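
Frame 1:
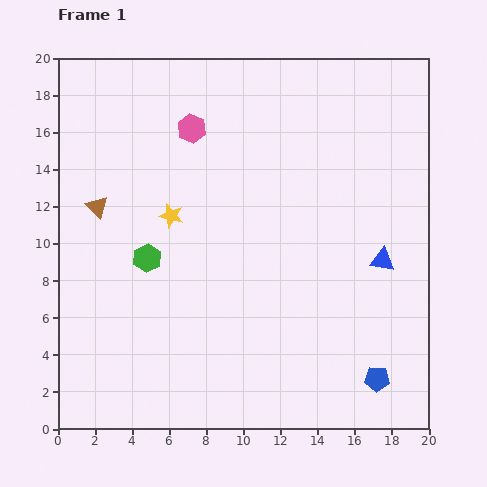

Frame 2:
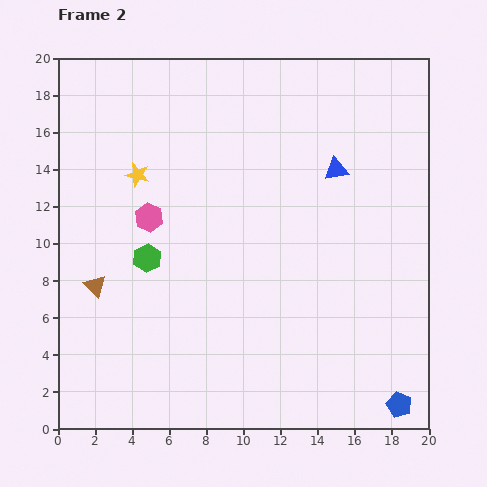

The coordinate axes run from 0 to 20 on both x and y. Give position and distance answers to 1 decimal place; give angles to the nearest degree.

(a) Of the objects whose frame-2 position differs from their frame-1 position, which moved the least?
the blue pentagon

(moved 1.8)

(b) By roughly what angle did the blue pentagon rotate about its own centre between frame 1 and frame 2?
18° clockwise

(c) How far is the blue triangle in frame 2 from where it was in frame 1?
5.5

The blue triangle moved from (17.5, 9.1) to (15.0, 14.0), a distance of √(2.5² + 4.9²) ≈ 5.5.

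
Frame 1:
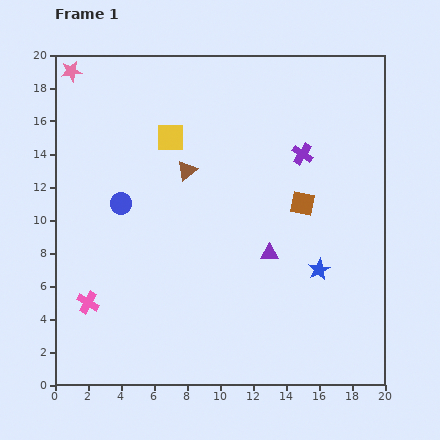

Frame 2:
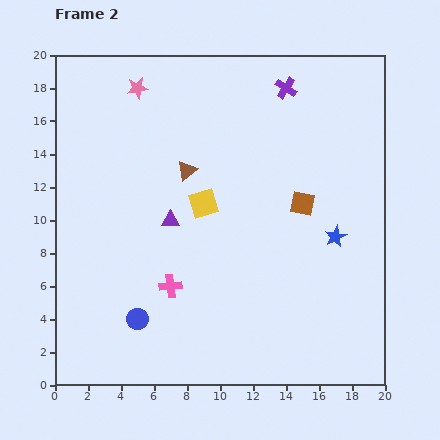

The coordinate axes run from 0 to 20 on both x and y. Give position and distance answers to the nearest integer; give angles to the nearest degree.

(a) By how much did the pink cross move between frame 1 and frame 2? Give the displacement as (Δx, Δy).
(5, 1)

The pink cross was at (2, 5) in frame 1 and (7, 6) in frame 2.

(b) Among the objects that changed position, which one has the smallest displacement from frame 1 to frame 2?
the blue star

(moved 2)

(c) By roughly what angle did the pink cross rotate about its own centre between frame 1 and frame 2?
35° counter-clockwise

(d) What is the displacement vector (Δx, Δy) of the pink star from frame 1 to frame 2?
(4, -1)

The pink star was at (1, 19) in frame 1 and (5, 18) in frame 2.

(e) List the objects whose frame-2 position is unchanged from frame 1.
the brown square, the brown triangle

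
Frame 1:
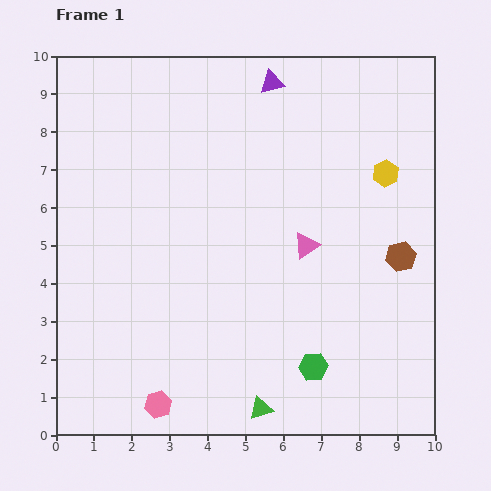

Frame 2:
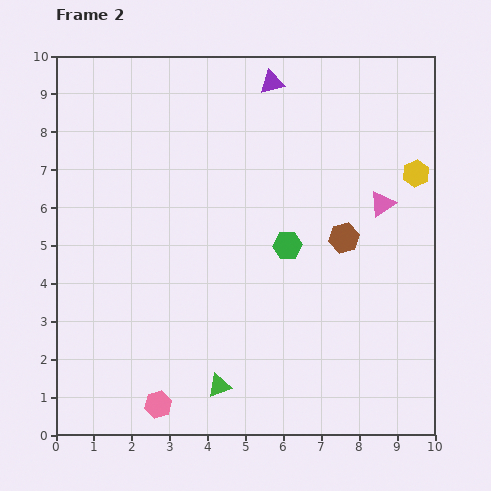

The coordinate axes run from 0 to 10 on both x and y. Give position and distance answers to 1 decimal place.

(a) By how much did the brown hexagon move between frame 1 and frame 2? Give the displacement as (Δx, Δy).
(-1.5, 0.5)

The brown hexagon was at (9.1, 4.7) in frame 1 and (7.6, 5.2) in frame 2.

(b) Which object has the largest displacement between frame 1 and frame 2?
the green hexagon

(moved 3.3; next 2.3)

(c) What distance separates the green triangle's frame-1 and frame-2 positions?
1.3

The green triangle moved from (5.4, 0.7) to (4.3, 1.3), a distance of √(1.1² + 0.6²) ≈ 1.3.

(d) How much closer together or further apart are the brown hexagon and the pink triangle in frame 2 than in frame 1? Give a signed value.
-1.2

Distance in frame 1: 2.5. Distance in frame 2: 1.3.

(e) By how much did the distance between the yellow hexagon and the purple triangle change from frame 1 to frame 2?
+0.7

Distance in frame 1: 3.8. Distance in frame 2: 4.5.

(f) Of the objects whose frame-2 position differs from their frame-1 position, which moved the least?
the yellow hexagon

(moved 0.8)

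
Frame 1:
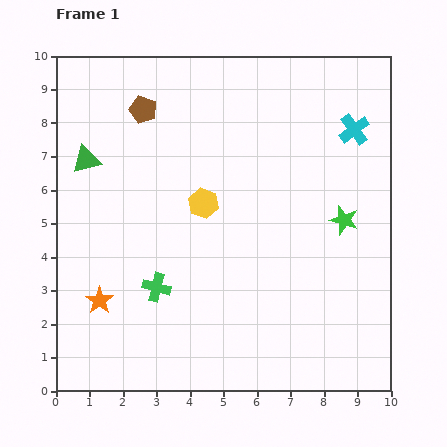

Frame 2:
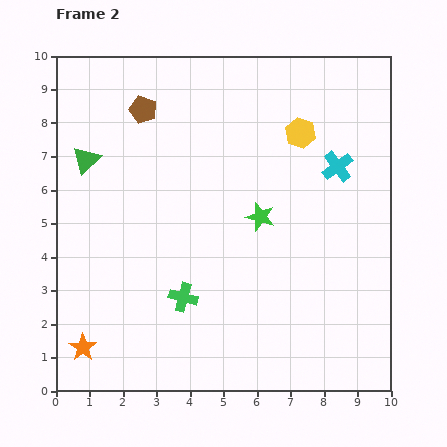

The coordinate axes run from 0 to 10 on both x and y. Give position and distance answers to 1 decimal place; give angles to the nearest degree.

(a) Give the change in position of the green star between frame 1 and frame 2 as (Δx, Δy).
(-2.5, 0.1)

The green star was at (8.6, 5.1) in frame 1 and (6.1, 5.2) in frame 2.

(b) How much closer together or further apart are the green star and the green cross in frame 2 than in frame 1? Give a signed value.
-2.6

Distance in frame 1: 5.9. Distance in frame 2: 3.3.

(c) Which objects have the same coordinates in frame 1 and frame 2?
the green triangle, the brown pentagon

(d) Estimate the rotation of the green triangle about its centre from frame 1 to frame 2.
29° counter-clockwise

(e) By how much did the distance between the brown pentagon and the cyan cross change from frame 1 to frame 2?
-0.3

Distance in frame 1: 6.3. Distance in frame 2: 6.0.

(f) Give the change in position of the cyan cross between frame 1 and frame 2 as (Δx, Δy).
(-0.5, -1.1)

The cyan cross was at (8.9, 7.8) in frame 1 and (8.4, 6.7) in frame 2.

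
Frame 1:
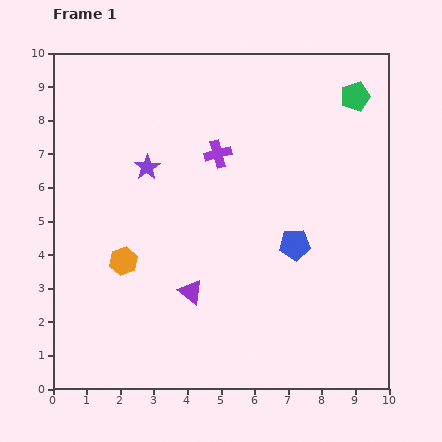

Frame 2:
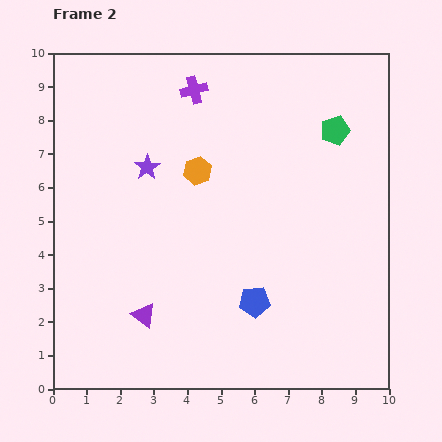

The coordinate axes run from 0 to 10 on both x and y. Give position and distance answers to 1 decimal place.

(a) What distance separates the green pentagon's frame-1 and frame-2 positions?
1.2

The green pentagon moved from (9.0, 8.7) to (8.4, 7.7), a distance of √(0.6² + 1.0²) ≈ 1.2.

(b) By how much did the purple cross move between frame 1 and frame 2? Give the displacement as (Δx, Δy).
(-0.7, 1.9)

The purple cross was at (4.9, 7.0) in frame 1 and (4.2, 8.9) in frame 2.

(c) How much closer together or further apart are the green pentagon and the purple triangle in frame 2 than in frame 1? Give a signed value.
+0.3

Distance in frame 1: 7.6. Distance in frame 2: 7.9.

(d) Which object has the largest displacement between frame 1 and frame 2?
the orange hexagon

(moved 3.5; next 2.1)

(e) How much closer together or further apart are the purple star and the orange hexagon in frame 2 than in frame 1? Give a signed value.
-1.4

Distance in frame 1: 2.9. Distance in frame 2: 1.5.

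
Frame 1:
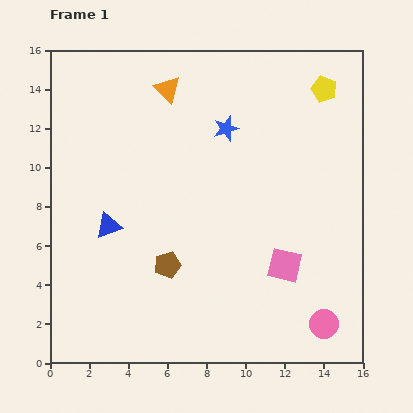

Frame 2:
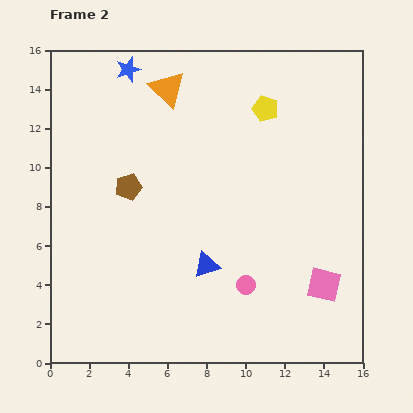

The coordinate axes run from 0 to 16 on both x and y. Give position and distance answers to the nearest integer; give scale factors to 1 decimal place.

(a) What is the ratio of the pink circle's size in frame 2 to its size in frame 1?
0.7×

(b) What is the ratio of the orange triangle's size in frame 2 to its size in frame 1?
1.3×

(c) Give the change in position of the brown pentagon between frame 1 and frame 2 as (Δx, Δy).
(-2, 4)

The brown pentagon was at (6, 5) in frame 1 and (4, 9) in frame 2.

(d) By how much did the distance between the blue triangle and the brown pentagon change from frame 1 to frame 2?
+2

Distance in frame 1: 4. Distance in frame 2: 6.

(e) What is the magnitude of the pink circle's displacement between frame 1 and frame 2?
4

The pink circle moved from (14, 2) to (10, 4), a distance of √(4² + 2²) ≈ 4.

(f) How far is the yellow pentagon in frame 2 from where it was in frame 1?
3

The yellow pentagon moved from (14, 14) to (11, 13), a distance of √(3² + 1²) ≈ 3.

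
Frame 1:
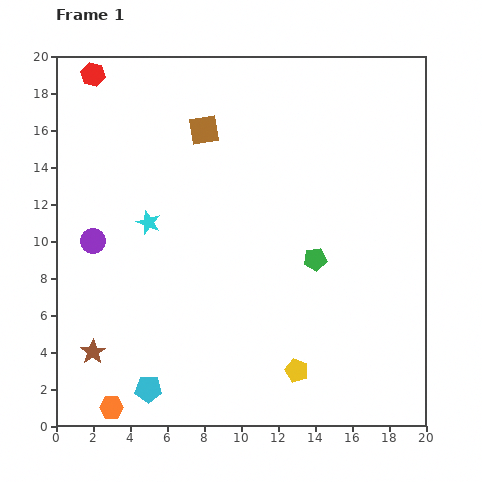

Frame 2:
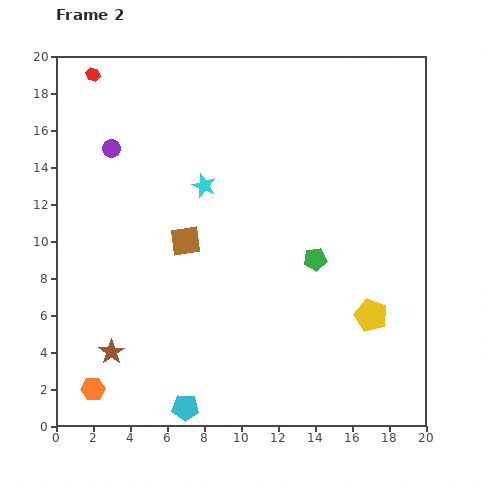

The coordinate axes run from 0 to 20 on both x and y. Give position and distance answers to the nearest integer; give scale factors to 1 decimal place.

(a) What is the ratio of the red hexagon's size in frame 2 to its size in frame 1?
0.6×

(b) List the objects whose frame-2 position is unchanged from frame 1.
the red hexagon, the green pentagon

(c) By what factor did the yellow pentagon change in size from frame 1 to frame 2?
1.4×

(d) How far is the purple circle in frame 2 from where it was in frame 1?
5

The purple circle moved from (2, 10) to (3, 15), a distance of √(1² + 5²) ≈ 5.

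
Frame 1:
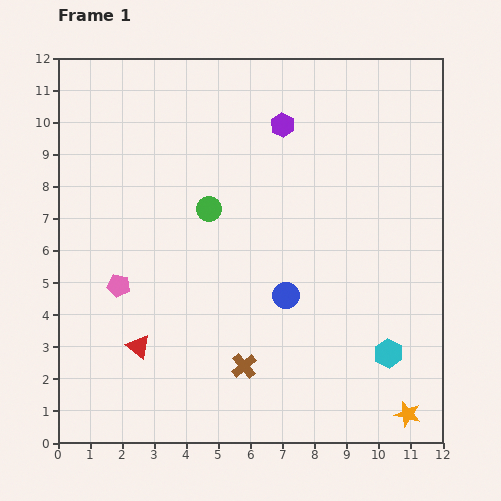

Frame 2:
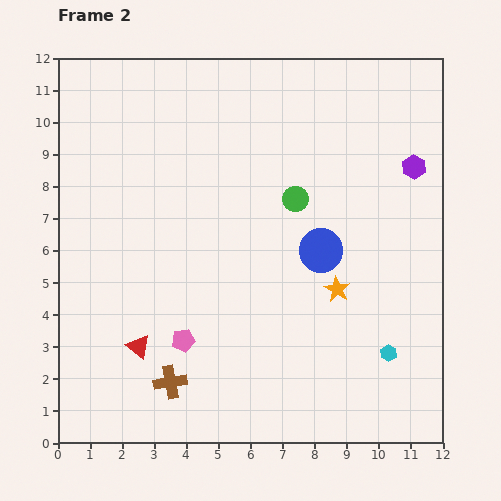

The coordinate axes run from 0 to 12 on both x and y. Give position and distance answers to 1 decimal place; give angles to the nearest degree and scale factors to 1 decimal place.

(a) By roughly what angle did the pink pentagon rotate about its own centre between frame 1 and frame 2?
22° counter-clockwise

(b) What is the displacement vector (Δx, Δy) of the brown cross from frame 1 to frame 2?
(-2.3, -0.5)

The brown cross was at (5.8, 2.4) in frame 1 and (3.5, 1.9) in frame 2.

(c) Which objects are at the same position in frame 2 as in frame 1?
the red triangle, the cyan hexagon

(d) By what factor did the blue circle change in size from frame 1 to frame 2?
1.7×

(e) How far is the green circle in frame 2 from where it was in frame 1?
2.7

The green circle moved from (4.7, 7.3) to (7.4, 7.6), a distance of √(2.7² + 0.3²) ≈ 2.7.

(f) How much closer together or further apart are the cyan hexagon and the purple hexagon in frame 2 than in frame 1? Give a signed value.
-1.9

Distance in frame 1: 7.8. Distance in frame 2: 5.9.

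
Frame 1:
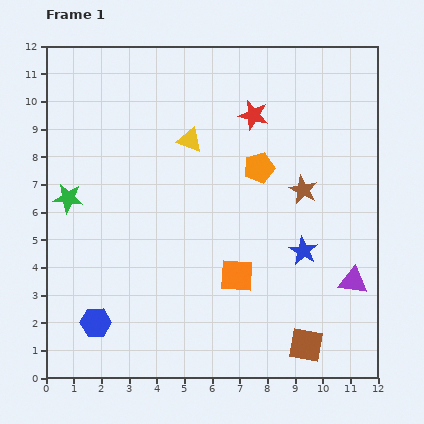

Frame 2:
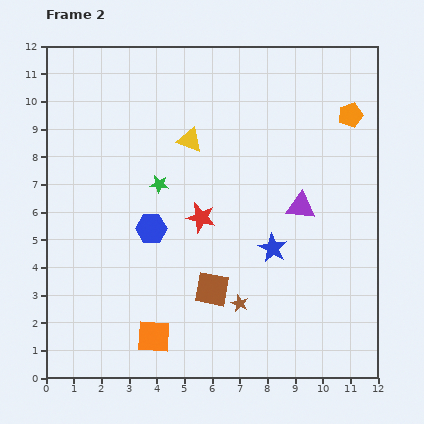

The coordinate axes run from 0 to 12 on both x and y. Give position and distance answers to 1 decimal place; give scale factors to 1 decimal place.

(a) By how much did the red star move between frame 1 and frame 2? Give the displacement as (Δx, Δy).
(-1.9, -3.7)

The red star was at (7.5, 9.5) in frame 1 and (5.6, 5.8) in frame 2.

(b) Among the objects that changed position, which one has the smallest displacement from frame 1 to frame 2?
the blue star

(moved 1.1)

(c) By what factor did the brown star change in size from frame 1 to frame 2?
0.6×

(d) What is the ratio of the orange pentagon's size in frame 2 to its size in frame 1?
0.8×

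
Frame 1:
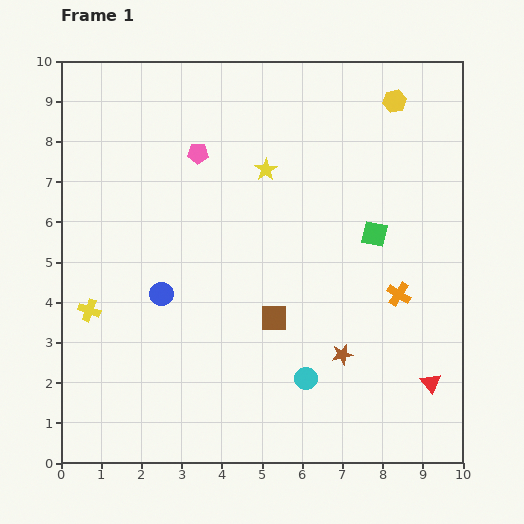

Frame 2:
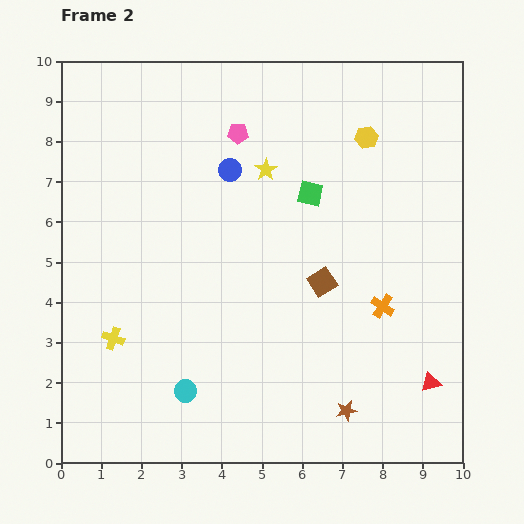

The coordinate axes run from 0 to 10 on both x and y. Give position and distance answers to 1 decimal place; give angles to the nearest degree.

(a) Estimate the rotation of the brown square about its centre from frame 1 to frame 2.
33° counter-clockwise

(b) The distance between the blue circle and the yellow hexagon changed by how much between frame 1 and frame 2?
-4.0

Distance in frame 1: 7.5. Distance in frame 2: 3.5.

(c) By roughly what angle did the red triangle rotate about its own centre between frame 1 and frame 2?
54° clockwise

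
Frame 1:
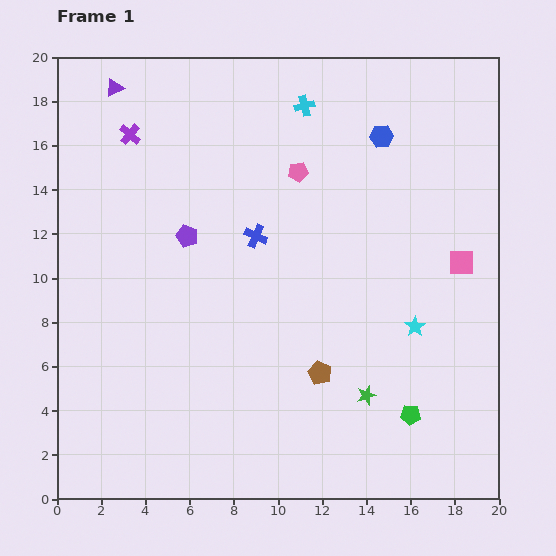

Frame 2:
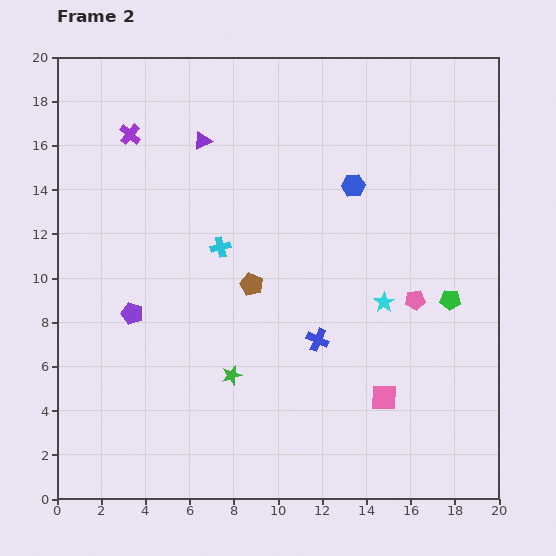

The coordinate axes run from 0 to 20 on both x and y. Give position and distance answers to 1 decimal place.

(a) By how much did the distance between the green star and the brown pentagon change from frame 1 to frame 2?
+1.9

Distance in frame 1: 2.3. Distance in frame 2: 4.2.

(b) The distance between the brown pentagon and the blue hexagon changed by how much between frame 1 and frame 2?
-4.7

Distance in frame 1: 11.1. Distance in frame 2: 6.4.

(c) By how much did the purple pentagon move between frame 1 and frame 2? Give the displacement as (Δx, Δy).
(-2.5, -3.5)

The purple pentagon was at (5.9, 11.9) in frame 1 and (3.4, 8.4) in frame 2.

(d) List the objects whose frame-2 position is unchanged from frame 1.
the purple cross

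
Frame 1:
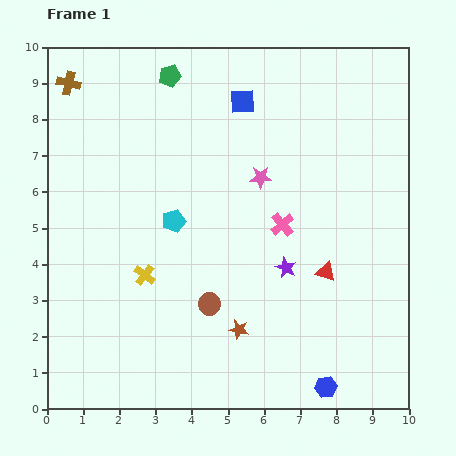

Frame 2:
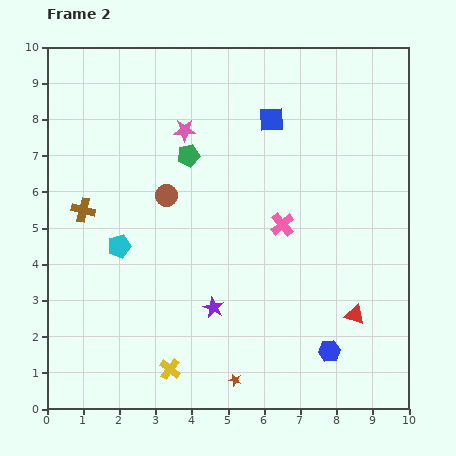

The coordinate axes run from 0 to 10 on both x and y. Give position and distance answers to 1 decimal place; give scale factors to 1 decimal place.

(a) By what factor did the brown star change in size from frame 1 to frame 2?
0.6×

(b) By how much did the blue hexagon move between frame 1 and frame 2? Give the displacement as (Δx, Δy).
(0.1, 1.0)

The blue hexagon was at (7.7, 0.6) in frame 1 and (7.8, 1.6) in frame 2.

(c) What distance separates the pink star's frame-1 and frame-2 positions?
2.5

The pink star moved from (5.9, 6.4) to (3.8, 7.7), a distance of √(2.1² + 1.3²) ≈ 2.5.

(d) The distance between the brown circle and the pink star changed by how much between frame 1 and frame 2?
-1.9

Distance in frame 1: 3.8. Distance in frame 2: 1.9.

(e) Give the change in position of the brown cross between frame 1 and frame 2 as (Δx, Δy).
(0.4, -3.5)

The brown cross was at (0.6, 9.0) in frame 1 and (1.0, 5.5) in frame 2.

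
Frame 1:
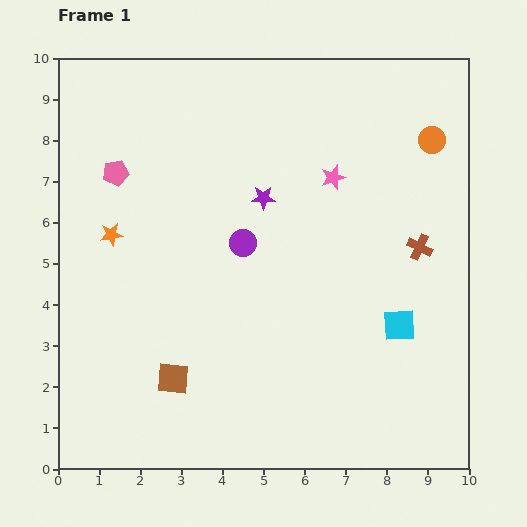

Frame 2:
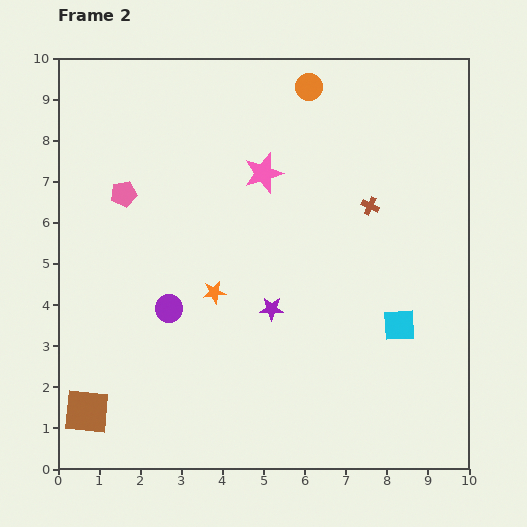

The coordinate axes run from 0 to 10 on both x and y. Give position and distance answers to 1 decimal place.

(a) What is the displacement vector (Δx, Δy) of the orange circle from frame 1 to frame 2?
(-3.0, 1.3)

The orange circle was at (9.1, 8.0) in frame 1 and (6.1, 9.3) in frame 2.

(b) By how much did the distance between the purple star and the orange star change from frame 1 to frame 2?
-2.3

Distance in frame 1: 3.8. Distance in frame 2: 1.5.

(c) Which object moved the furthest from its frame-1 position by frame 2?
the orange circle

(moved 3.3; next 2.9)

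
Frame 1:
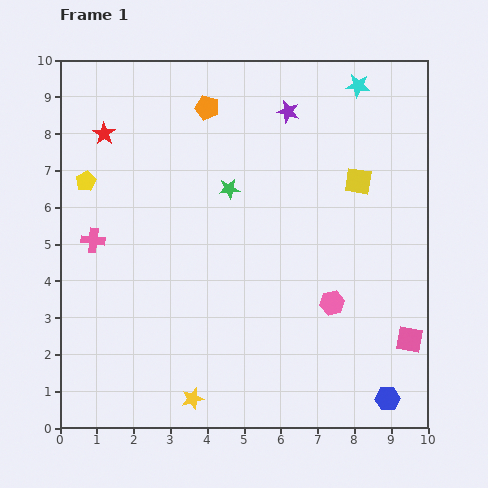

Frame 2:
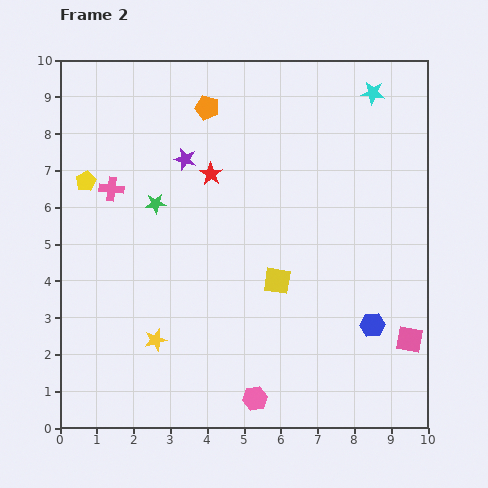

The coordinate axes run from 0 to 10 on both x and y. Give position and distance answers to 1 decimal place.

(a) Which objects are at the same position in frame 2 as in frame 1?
the pink square, the yellow pentagon, the orange pentagon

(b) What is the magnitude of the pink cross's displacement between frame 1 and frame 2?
1.5

The pink cross moved from (0.9, 5.1) to (1.4, 6.5), a distance of √(0.5² + 1.4²) ≈ 1.5.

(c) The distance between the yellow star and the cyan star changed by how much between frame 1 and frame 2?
-0.7

Distance in frame 1: 9.6. Distance in frame 2: 8.9.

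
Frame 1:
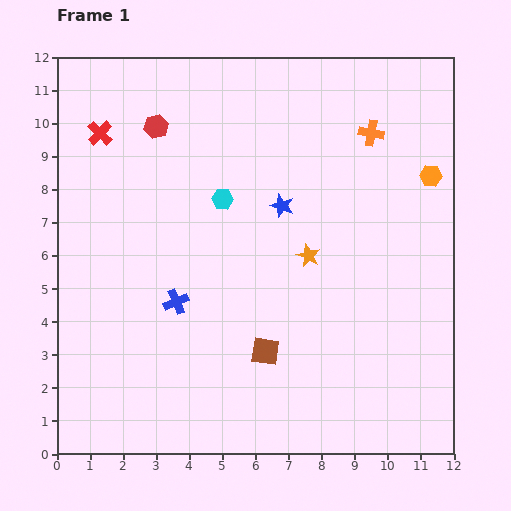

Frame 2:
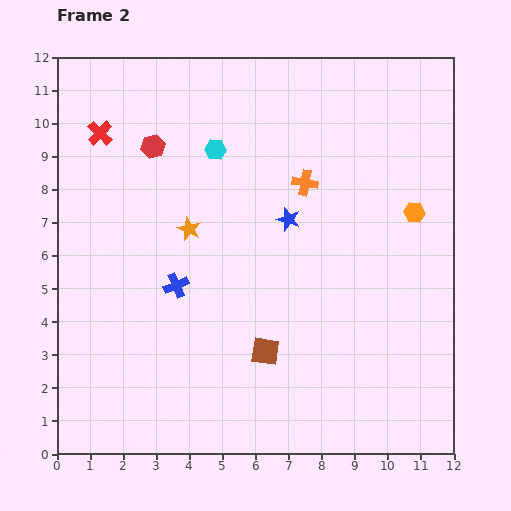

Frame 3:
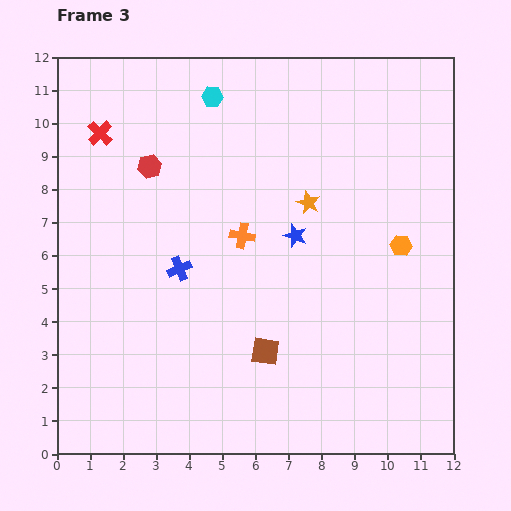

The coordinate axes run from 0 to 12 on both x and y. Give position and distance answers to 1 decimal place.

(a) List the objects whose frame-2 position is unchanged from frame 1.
the brown square, the red cross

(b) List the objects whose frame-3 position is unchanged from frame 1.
the brown square, the red cross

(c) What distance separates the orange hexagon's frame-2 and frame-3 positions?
1.1

The orange hexagon moved from (10.8, 7.3) to (10.4, 6.3), a distance of √(0.4² + 1.0²) ≈ 1.1.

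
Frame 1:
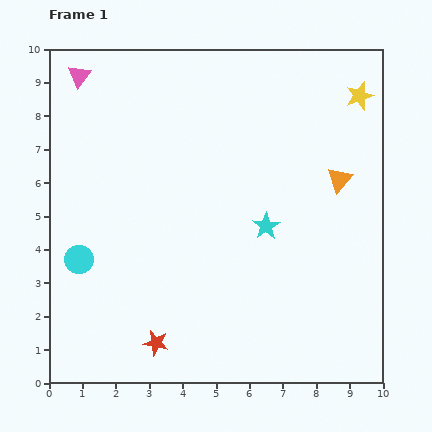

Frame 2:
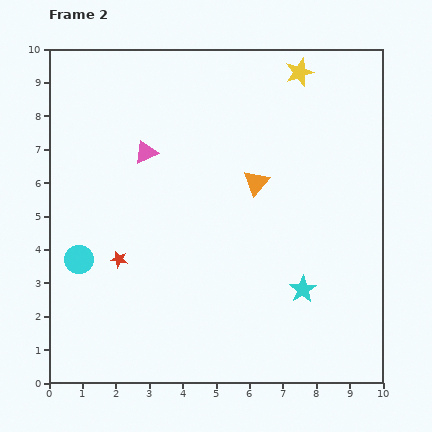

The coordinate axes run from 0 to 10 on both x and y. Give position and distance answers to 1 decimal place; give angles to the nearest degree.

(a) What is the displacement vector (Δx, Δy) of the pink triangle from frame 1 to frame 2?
(2.0, -2.3)

The pink triangle was at (0.9, 9.2) in frame 1 and (2.9, 6.9) in frame 2.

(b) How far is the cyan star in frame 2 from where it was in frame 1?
2.2

The cyan star moved from (6.5, 4.7) to (7.6, 2.8), a distance of √(1.1² + 1.9²) ≈ 2.2.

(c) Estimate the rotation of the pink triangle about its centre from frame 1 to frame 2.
29° clockwise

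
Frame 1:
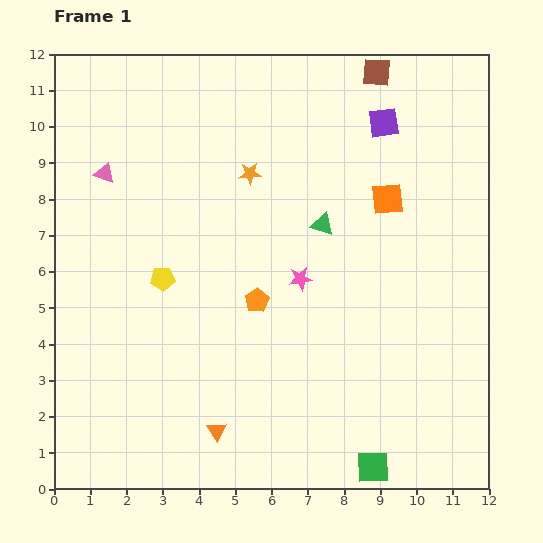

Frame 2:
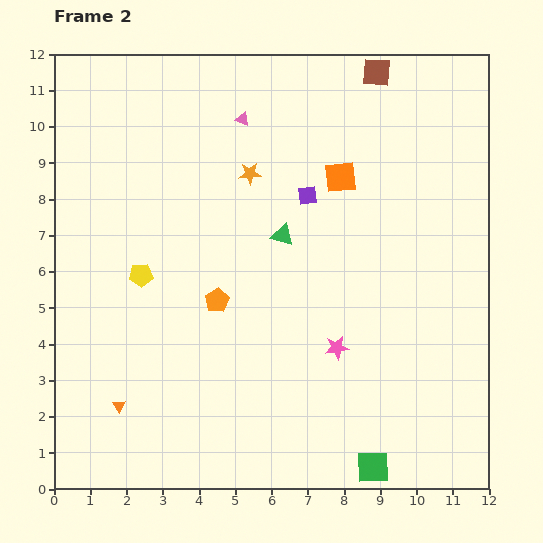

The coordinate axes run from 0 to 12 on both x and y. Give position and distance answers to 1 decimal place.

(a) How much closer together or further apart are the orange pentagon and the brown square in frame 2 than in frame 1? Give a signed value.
+0.6

Distance in frame 1: 7.1. Distance in frame 2: 7.7.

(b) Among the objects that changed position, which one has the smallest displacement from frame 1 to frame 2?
the yellow pentagon

(moved 0.6)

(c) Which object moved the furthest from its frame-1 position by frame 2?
the pink triangle

(moved 4.1; next 2.9)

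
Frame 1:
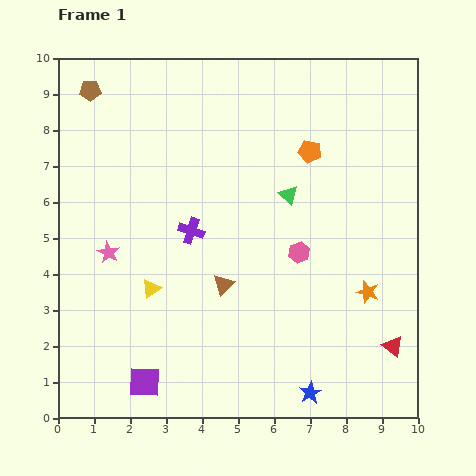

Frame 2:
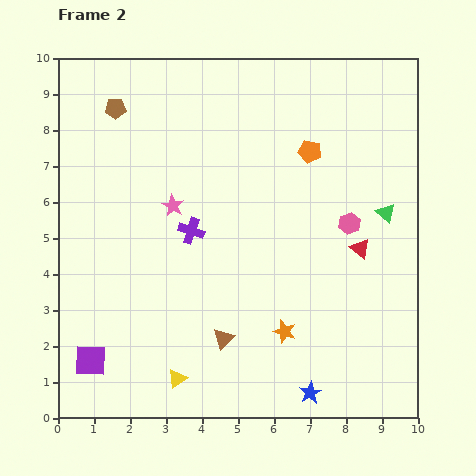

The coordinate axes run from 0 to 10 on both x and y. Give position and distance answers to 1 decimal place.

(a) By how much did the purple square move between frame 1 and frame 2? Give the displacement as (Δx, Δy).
(-1.5, 0.6)

The purple square was at (2.4, 1.0) in frame 1 and (0.9, 1.6) in frame 2.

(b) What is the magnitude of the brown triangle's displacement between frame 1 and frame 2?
1.5

The brown triangle moved from (4.6, 3.7) to (4.6, 2.2), a distance of √(0.0² + 1.5²) ≈ 1.5.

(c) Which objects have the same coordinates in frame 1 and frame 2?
the blue star, the purple cross, the orange pentagon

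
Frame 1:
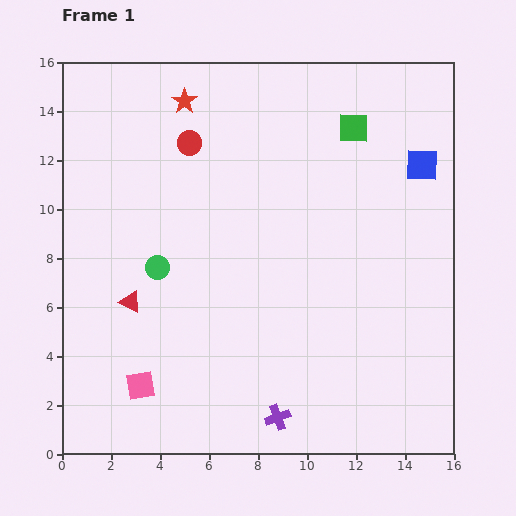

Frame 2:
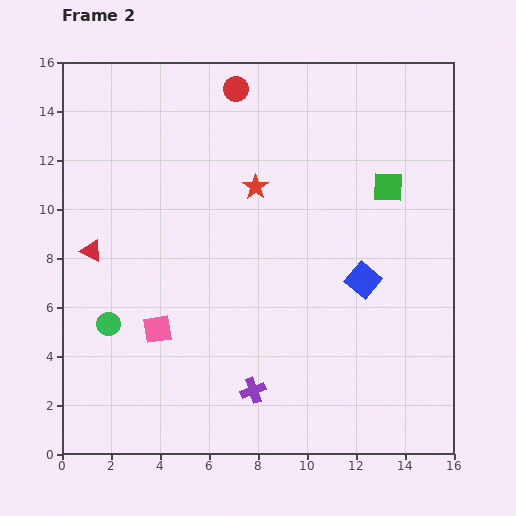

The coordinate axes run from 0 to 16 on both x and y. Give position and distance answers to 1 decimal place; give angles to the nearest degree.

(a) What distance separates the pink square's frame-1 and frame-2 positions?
2.4

The pink square moved from (3.2, 2.8) to (3.9, 5.1), a distance of √(0.7² + 2.3²) ≈ 2.4.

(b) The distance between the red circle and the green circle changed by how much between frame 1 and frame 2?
+5.6

Distance in frame 1: 5.3. Distance in frame 2: 10.9.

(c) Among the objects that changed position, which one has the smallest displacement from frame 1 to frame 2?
the purple cross

(moved 1.5)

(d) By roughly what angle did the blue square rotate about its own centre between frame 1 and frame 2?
38° clockwise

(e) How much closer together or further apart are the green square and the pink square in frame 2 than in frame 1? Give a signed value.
-2.6

Distance in frame 1: 13.6. Distance in frame 2: 11.0.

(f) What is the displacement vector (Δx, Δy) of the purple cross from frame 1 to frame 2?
(-1.0, 1.1)

The purple cross was at (8.8, 1.5) in frame 1 and (7.8, 2.6) in frame 2.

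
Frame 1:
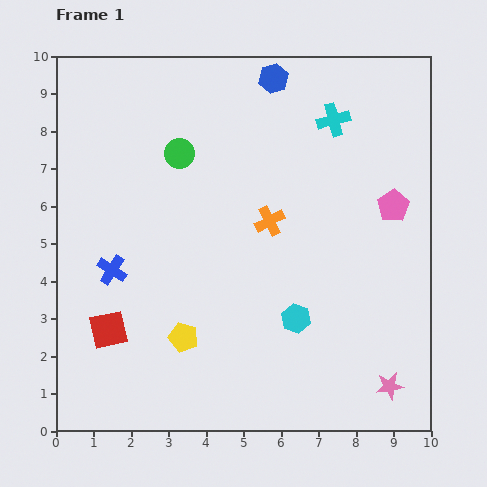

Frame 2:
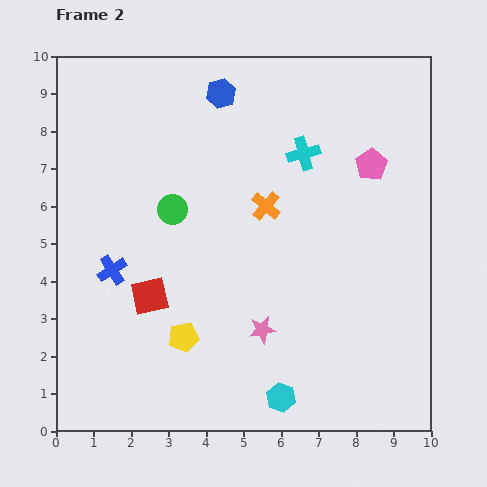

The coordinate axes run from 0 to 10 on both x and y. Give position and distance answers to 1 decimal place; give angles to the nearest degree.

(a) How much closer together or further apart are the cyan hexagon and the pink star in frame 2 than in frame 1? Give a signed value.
-1.2

Distance in frame 1: 3.1. Distance in frame 2: 1.9.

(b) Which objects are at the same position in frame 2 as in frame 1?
the yellow pentagon, the blue cross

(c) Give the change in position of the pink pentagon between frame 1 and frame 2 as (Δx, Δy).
(-0.6, 1.1)

The pink pentagon was at (9.0, 6.0) in frame 1 and (8.4, 7.1) in frame 2.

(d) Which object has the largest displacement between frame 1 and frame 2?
the pink star

(moved 3.7; next 2.1)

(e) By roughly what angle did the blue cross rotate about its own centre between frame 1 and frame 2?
25° clockwise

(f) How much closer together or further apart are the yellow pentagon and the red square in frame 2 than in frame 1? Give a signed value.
-0.6

Distance in frame 1: 2.0. Distance in frame 2: 1.4.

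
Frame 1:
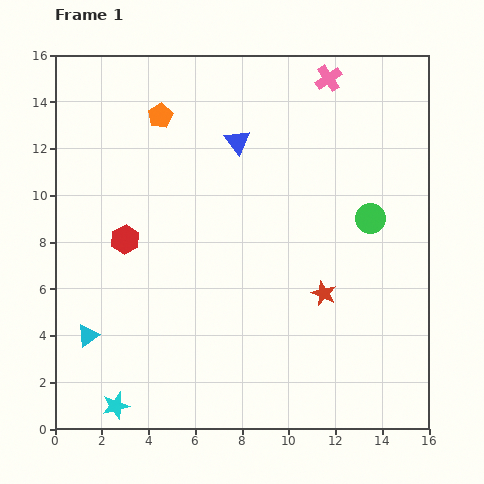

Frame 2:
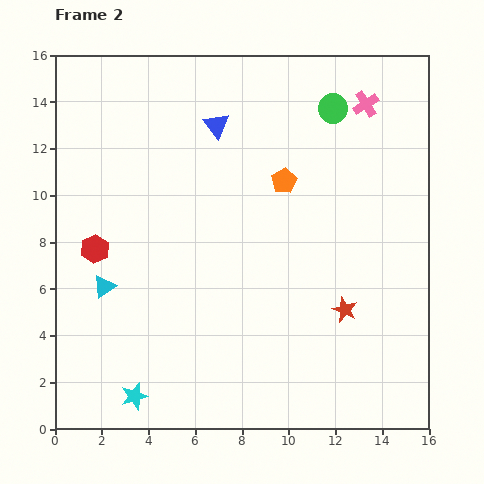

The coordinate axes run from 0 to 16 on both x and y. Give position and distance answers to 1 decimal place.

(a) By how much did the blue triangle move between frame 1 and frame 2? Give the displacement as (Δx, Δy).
(-0.9, 0.7)

The blue triangle was at (7.8, 12.3) in frame 1 and (6.9, 13.0) in frame 2.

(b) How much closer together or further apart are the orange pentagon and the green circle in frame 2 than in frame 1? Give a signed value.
-6.3

Distance in frame 1: 10.0. Distance in frame 2: 3.7.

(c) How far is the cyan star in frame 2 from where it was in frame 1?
0.9

The cyan star moved from (2.6, 1.0) to (3.4, 1.4), a distance of √(0.8² + 0.4²) ≈ 0.9.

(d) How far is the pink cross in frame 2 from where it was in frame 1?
1.9

The pink cross moved from (11.7, 15.0) to (13.3, 13.9), a distance of √(1.6² + 1.1²) ≈ 1.9.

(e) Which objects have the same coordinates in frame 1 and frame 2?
none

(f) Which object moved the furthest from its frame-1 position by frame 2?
the orange pentagon

(moved 6.0; next 5.0)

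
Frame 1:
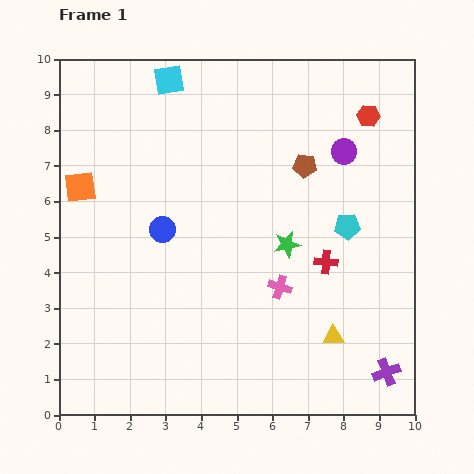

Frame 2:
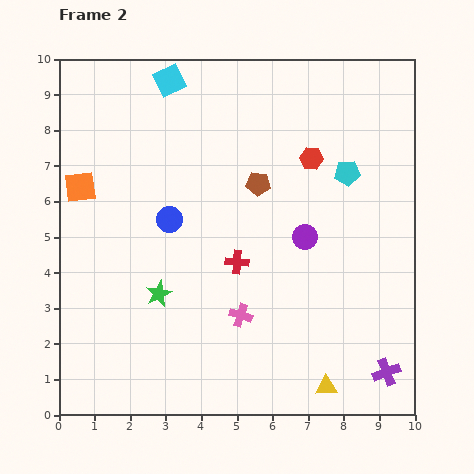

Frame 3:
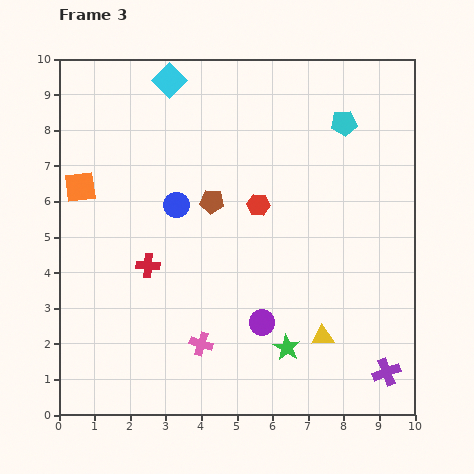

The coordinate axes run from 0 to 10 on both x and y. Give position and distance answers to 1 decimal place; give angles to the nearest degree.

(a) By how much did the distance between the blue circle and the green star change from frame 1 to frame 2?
-1.4

Distance in frame 1: 3.5. Distance in frame 2: 2.1.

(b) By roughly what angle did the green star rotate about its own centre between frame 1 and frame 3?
30° counter-clockwise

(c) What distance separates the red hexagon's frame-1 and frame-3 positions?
4.0

The red hexagon moved from (8.7, 8.4) to (5.6, 5.9), a distance of √(3.1² + 2.5²) ≈ 4.0.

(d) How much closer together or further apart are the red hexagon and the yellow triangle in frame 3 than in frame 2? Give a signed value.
-2.3

Distance in frame 2: 6.4. Distance in frame 3: 4.1.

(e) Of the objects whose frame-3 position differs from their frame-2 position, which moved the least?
the blue circle

(moved 0.4)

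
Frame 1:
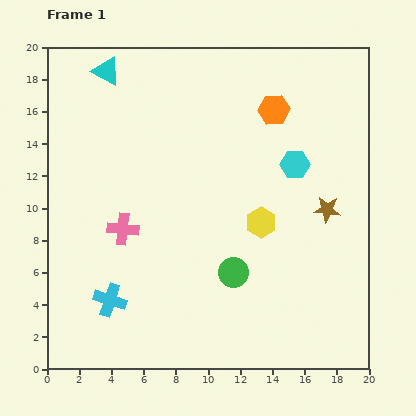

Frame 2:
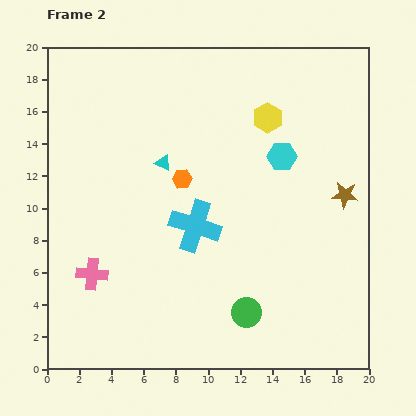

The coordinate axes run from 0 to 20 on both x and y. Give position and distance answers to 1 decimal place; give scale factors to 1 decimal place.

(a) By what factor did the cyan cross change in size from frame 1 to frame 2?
1.5×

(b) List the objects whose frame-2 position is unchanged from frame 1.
none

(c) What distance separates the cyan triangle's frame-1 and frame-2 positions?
6.7

The cyan triangle moved from (3.7, 18.5) to (7.2, 12.8), a distance of √(3.5² + 5.7²) ≈ 6.7.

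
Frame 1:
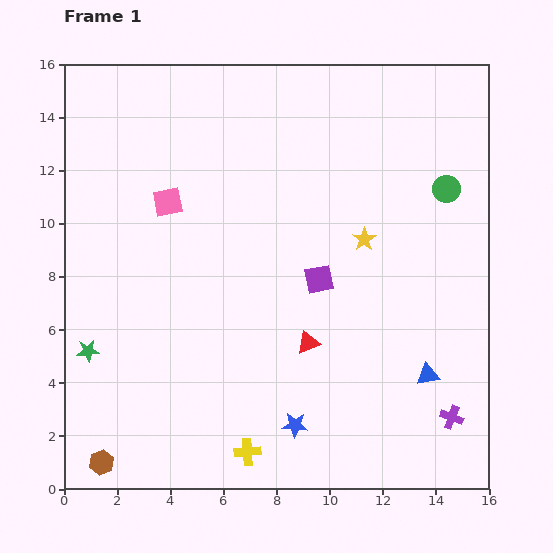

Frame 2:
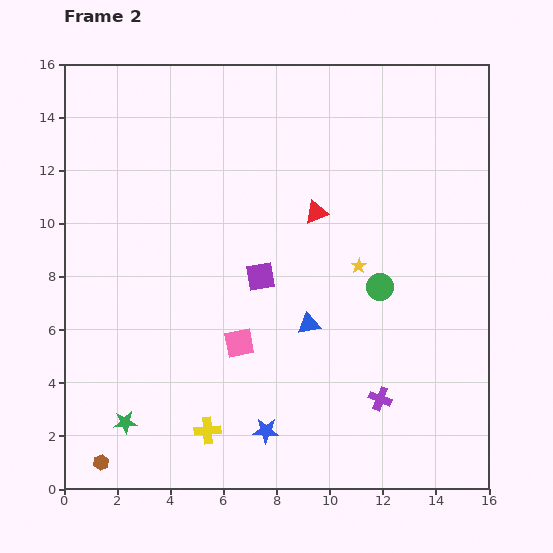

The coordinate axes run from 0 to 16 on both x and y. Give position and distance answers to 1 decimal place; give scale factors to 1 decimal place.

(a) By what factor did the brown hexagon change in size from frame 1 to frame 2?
0.6×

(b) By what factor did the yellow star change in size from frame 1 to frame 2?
0.6×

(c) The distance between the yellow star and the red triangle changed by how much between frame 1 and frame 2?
-1.8

Distance in frame 1: 4.4. Distance in frame 2: 2.6.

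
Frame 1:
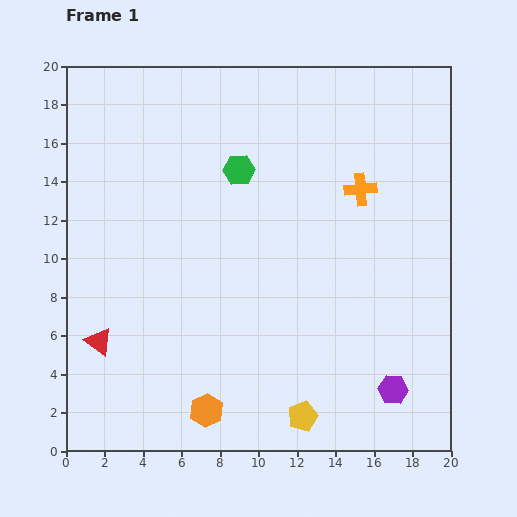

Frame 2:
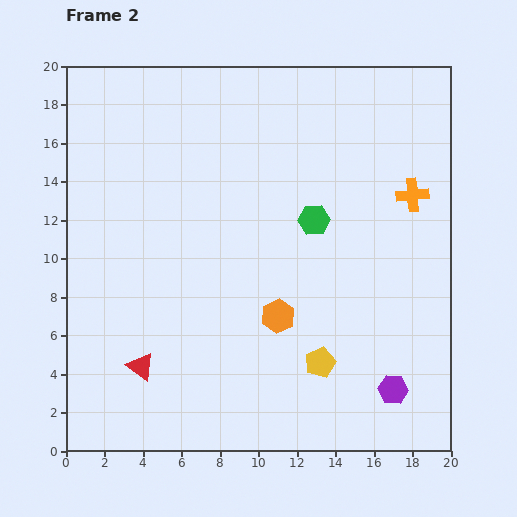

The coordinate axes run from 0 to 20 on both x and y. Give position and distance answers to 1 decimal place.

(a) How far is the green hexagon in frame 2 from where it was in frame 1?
4.7

The green hexagon moved from (9.0, 14.6) to (12.9, 12.0), a distance of √(3.9² + 2.6²) ≈ 4.7.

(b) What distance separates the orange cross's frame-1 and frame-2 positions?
2.7

The orange cross moved from (15.3, 13.6) to (18.0, 13.3), a distance of √(2.7² + 0.3²) ≈ 2.7.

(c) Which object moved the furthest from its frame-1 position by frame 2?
the orange hexagon

(moved 6.1; next 4.7)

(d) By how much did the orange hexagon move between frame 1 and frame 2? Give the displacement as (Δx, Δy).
(3.7, 4.9)

The orange hexagon was at (7.3, 2.1) in frame 1 and (11.0, 7.0) in frame 2.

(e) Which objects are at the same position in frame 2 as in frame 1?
the purple hexagon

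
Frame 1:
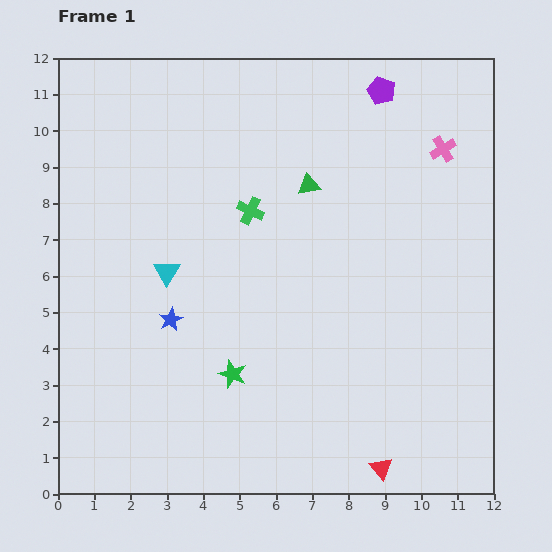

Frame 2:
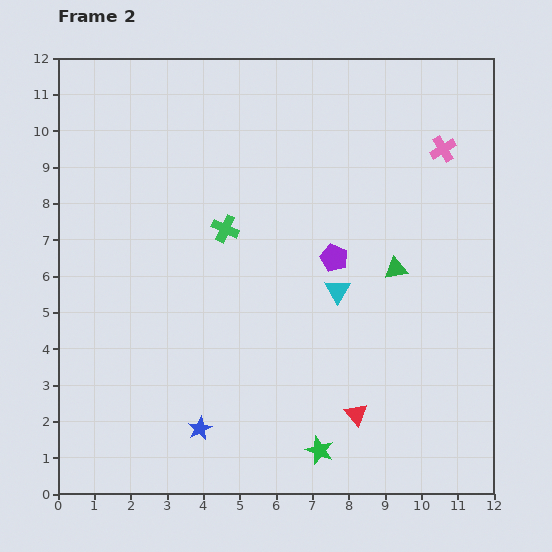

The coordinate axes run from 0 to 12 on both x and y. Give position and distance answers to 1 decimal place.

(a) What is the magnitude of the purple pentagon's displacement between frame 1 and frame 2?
4.8

The purple pentagon moved from (8.9, 11.1) to (7.6, 6.5), a distance of √(1.3² + 4.6²) ≈ 4.8.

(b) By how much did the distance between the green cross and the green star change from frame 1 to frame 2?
+2.1

Distance in frame 1: 4.5. Distance in frame 2: 6.6.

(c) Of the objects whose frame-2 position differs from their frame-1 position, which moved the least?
the green cross

(moved 0.9)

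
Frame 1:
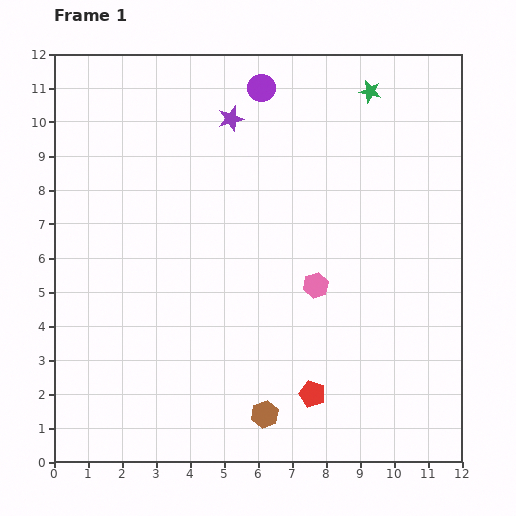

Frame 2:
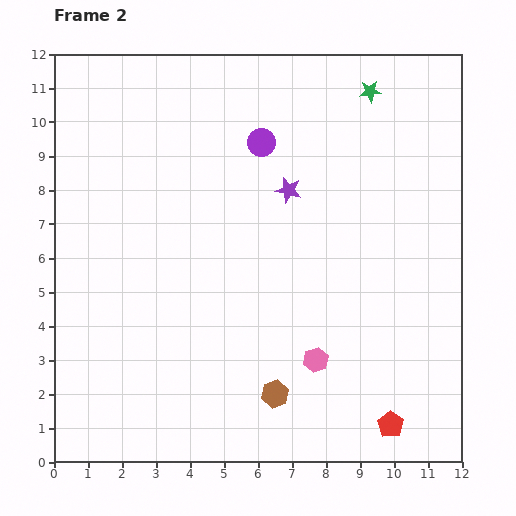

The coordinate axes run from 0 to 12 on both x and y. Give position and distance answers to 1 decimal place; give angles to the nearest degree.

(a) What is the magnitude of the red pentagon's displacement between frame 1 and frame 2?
2.5

The red pentagon moved from (7.6, 2.0) to (9.9, 1.1), a distance of √(2.3² + 0.9²) ≈ 2.5.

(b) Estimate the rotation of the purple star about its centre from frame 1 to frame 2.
28° clockwise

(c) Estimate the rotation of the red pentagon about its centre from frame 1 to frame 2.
16° clockwise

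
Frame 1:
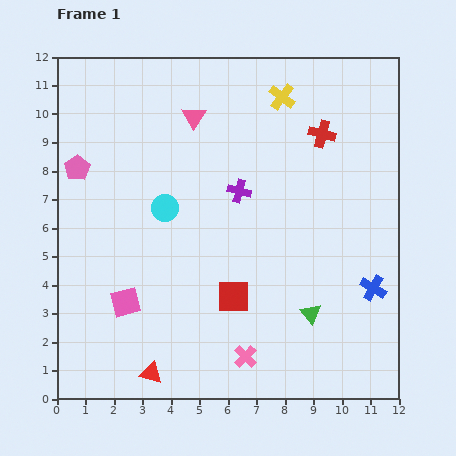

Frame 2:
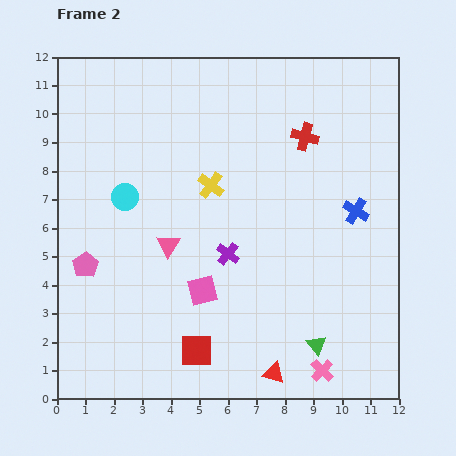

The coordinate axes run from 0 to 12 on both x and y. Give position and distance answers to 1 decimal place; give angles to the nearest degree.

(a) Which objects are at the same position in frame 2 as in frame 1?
none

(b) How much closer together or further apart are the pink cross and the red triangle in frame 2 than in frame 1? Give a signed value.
-1.7

Distance in frame 1: 3.4. Distance in frame 2: 1.7.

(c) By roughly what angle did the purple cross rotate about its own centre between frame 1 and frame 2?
24° clockwise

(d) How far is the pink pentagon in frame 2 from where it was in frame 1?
3.4

The pink pentagon moved from (0.7, 8.1) to (1.0, 4.7), a distance of √(0.3² + 3.4²) ≈ 3.4.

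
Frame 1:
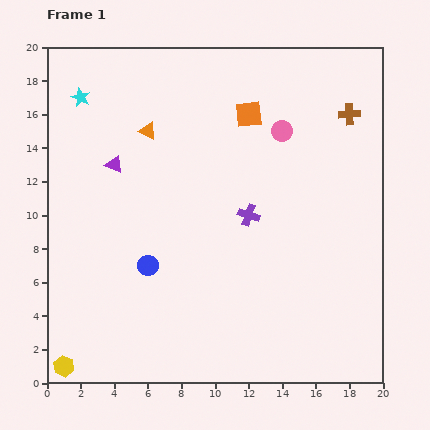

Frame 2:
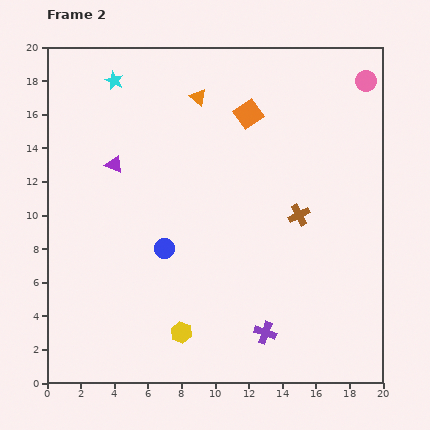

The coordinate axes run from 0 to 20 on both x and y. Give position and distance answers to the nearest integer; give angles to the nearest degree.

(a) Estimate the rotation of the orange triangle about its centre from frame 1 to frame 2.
17° clockwise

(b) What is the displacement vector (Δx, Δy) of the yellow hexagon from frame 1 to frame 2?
(7, 2)

The yellow hexagon was at (1, 1) in frame 1 and (8, 3) in frame 2.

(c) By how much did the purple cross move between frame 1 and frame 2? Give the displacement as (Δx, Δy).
(1, -7)

The purple cross was at (12, 10) in frame 1 and (13, 3) in frame 2.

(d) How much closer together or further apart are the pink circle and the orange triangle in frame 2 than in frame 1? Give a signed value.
+2

Distance in frame 1: 8. Distance in frame 2: 10.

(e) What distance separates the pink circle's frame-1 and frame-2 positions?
6

The pink circle moved from (14, 15) to (19, 18), a distance of √(5² + 3²) ≈ 6.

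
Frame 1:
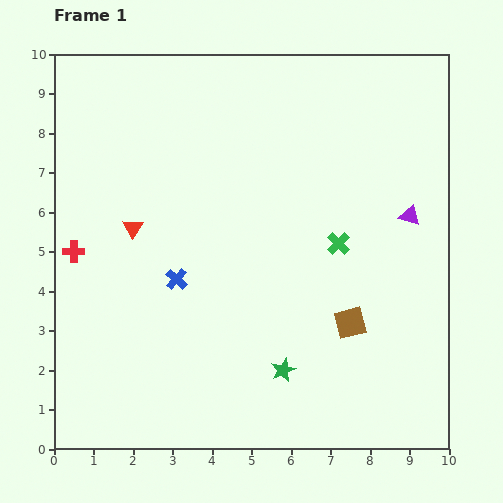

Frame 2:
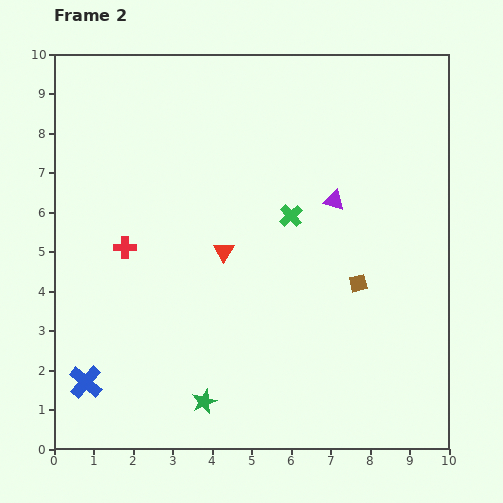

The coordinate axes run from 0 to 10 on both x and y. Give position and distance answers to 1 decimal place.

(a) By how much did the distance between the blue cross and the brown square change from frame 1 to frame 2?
+2.8

Distance in frame 1: 4.5. Distance in frame 2: 7.3.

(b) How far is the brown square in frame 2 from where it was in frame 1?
1.0

The brown square moved from (7.5, 3.2) to (7.7, 4.2), a distance of √(0.2² + 1.0²) ≈ 1.0.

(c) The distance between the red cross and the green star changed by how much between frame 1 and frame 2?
-1.7

Distance in frame 1: 6.1. Distance in frame 2: 4.4.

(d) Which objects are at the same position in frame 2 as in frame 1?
none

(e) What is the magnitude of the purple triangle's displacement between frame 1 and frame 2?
1.9

The purple triangle moved from (9.0, 5.9) to (7.1, 6.3), a distance of √(1.9² + 0.4²) ≈ 1.9.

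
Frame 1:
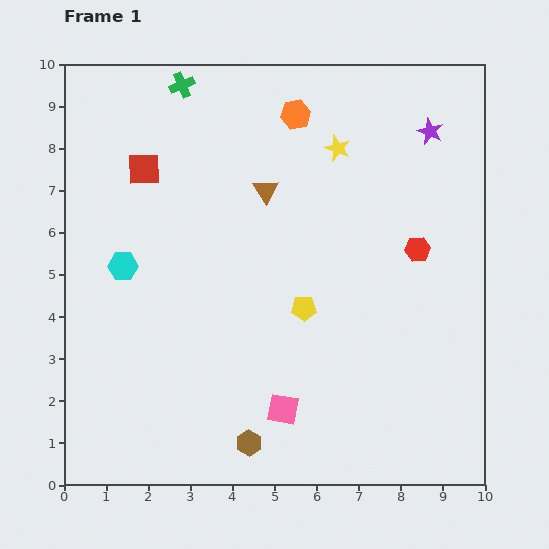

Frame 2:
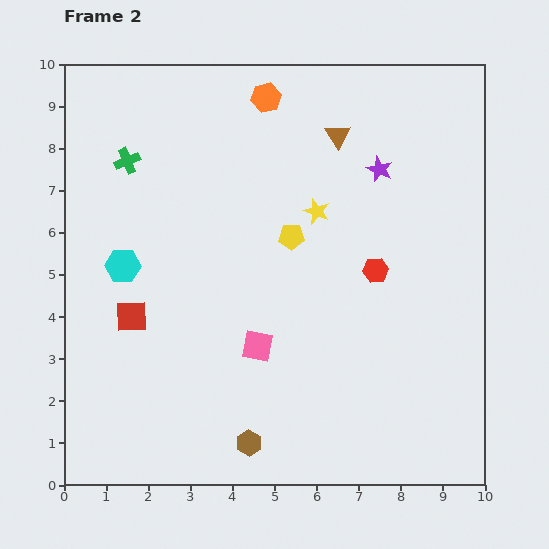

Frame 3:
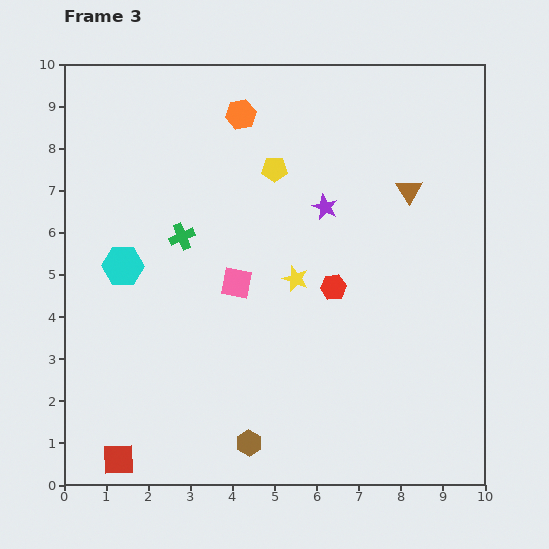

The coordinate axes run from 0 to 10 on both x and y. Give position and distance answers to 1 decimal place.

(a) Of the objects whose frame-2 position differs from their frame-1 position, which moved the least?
the orange hexagon

(moved 0.8)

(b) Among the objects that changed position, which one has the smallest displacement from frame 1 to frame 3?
the orange hexagon

(moved 1.3)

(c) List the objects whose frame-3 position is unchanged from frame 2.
the cyan hexagon, the brown hexagon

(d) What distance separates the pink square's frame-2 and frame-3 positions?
1.6

The pink square moved from (4.6, 3.3) to (4.1, 4.8), a distance of √(0.5² + 1.5²) ≈ 1.6.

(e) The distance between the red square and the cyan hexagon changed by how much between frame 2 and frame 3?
+3.4

Distance in frame 2: 1.2. Distance in frame 3: 4.6.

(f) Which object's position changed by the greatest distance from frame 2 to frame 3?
the red square

(moved 3.4; next 2.2)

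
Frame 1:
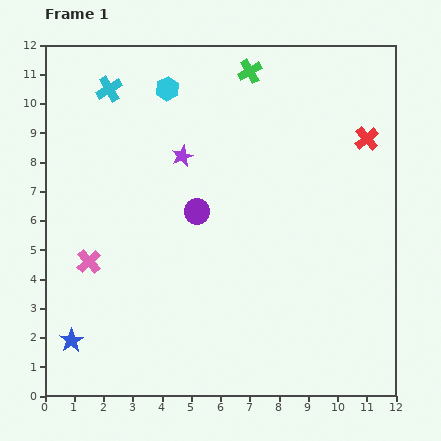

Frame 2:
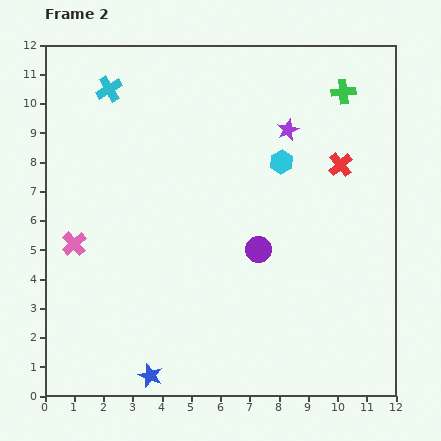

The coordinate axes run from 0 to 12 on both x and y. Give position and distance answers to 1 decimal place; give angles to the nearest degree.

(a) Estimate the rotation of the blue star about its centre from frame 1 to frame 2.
18° counter-clockwise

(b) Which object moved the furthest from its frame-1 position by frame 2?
the cyan hexagon

(moved 4.6; next 3.7)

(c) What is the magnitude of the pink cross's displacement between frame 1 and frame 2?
0.8

The pink cross moved from (1.5, 4.6) to (1.0, 5.2), a distance of √(0.5² + 0.6²) ≈ 0.8.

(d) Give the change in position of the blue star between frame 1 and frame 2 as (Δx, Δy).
(2.7, -1.2)

The blue star was at (0.9, 1.9) in frame 1 and (3.6, 0.7) in frame 2.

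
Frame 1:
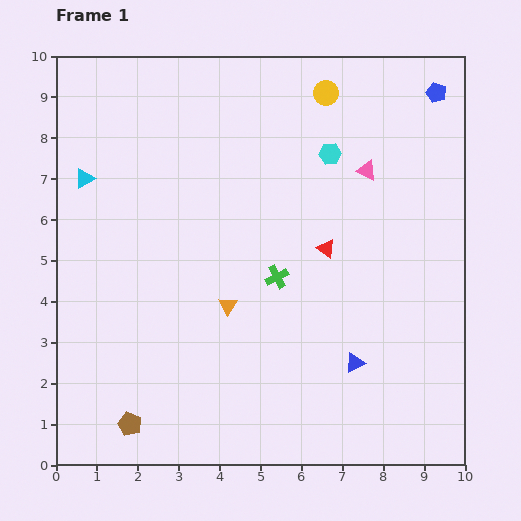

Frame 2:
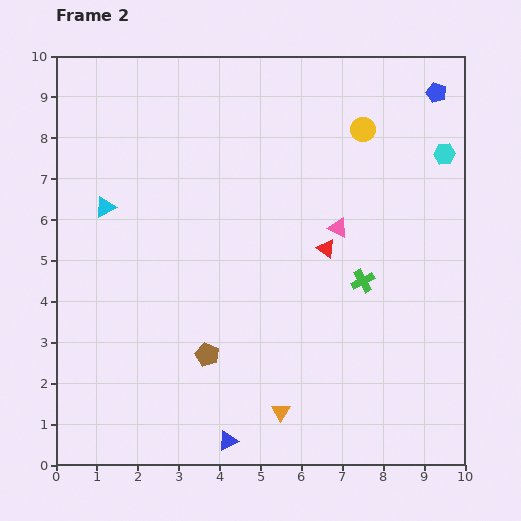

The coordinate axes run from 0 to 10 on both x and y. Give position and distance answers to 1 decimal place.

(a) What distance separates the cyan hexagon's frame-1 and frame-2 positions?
2.8

The cyan hexagon moved from (6.7, 7.6) to (9.5, 7.6), a distance of √(2.8² + 0.0²) ≈ 2.8.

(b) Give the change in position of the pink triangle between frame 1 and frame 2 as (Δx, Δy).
(-0.7, -1.4)

The pink triangle was at (7.6, 7.2) in frame 1 and (6.9, 5.8) in frame 2.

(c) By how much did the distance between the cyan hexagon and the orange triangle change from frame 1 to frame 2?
+3.0

Distance in frame 1: 4.5. Distance in frame 2: 7.5.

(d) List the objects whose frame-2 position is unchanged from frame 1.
the blue pentagon, the red triangle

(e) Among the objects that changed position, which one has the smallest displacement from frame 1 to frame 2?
the cyan triangle

(moved 0.9)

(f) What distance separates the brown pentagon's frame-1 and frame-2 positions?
2.5

The brown pentagon moved from (1.8, 1.0) to (3.7, 2.7), a distance of √(1.9² + 1.7²) ≈ 2.5.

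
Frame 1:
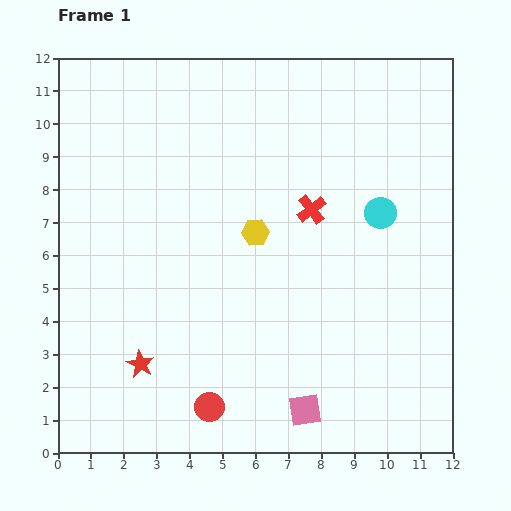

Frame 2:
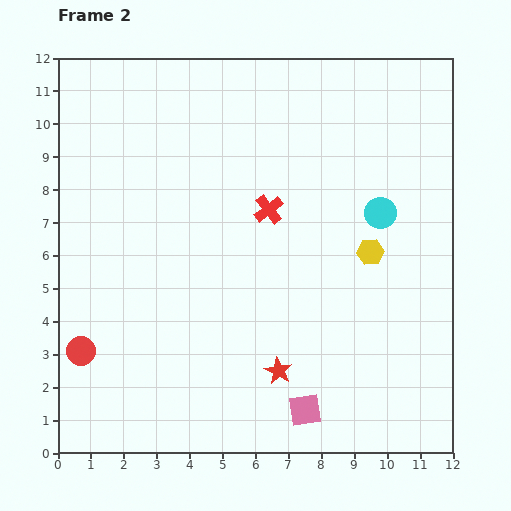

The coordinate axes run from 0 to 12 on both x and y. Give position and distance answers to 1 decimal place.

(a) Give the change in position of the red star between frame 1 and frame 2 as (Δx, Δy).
(4.2, -0.2)

The red star was at (2.5, 2.7) in frame 1 and (6.7, 2.5) in frame 2.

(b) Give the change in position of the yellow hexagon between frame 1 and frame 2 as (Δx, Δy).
(3.5, -0.6)

The yellow hexagon was at (6.0, 6.7) in frame 1 and (9.5, 6.1) in frame 2.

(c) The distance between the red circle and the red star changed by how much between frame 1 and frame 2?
+3.5

Distance in frame 1: 2.5. Distance in frame 2: 6.0.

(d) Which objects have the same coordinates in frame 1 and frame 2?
the pink square, the cyan circle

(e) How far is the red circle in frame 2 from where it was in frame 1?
4.3

The red circle moved from (4.6, 1.4) to (0.7, 3.1), a distance of √(3.9² + 1.7²) ≈ 4.3.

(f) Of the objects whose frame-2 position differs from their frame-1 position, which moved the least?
the red cross

(moved 1.3)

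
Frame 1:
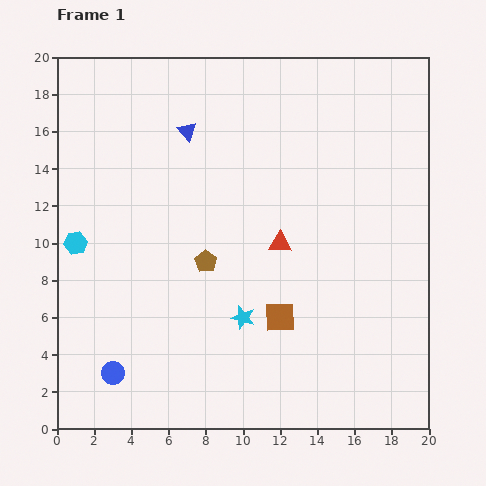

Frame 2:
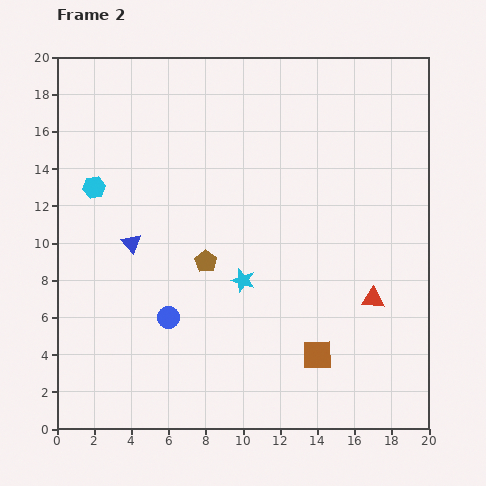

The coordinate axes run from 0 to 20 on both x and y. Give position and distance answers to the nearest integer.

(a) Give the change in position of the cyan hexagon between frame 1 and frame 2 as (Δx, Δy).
(1, 3)

The cyan hexagon was at (1, 10) in frame 1 and (2, 13) in frame 2.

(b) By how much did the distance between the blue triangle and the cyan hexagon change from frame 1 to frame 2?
-4

Distance in frame 1: 8. Distance in frame 2: 4.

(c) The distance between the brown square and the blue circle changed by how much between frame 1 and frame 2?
-1

Distance in frame 1: 9. Distance in frame 2: 8.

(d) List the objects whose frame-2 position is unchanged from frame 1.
the brown pentagon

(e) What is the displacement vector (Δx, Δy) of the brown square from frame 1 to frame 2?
(2, -2)

The brown square was at (12, 6) in frame 1 and (14, 4) in frame 2.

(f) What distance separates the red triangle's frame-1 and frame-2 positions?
6

The red triangle moved from (12, 10) to (17, 7), a distance of √(5² + 3²) ≈ 6.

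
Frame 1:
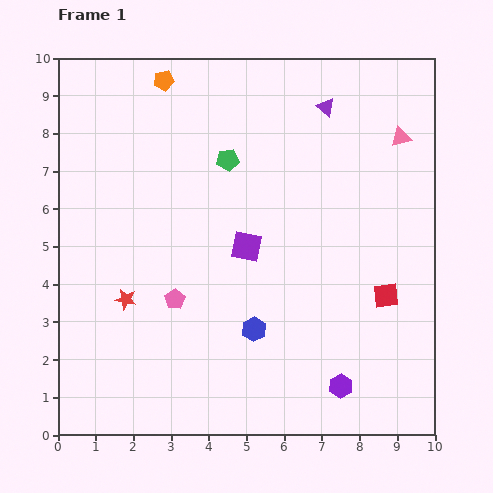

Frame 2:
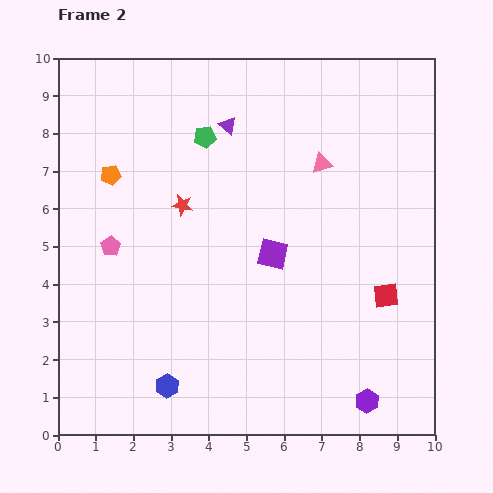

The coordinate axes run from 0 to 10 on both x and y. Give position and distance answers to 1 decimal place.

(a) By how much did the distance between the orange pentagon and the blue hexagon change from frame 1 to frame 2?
-1.2

Distance in frame 1: 7.0. Distance in frame 2: 5.8.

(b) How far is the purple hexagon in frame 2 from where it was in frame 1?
0.8

The purple hexagon moved from (7.5, 1.3) to (8.2, 0.9), a distance of √(0.7² + 0.4²) ≈ 0.8.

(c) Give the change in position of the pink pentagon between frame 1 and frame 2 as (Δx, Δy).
(-1.7, 1.4)

The pink pentagon was at (3.1, 3.6) in frame 1 and (1.4, 5.0) in frame 2.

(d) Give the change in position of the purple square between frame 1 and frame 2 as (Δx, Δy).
(0.7, -0.2)

The purple square was at (5.0, 5.0) in frame 1 and (5.7, 4.8) in frame 2.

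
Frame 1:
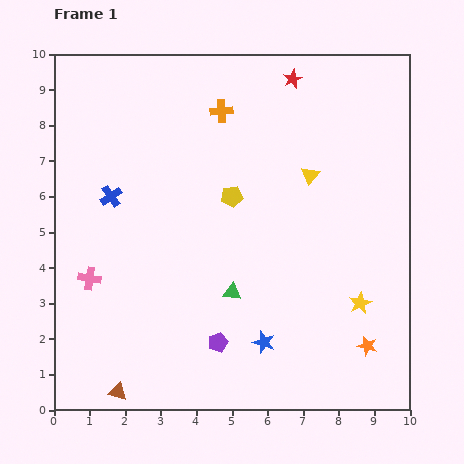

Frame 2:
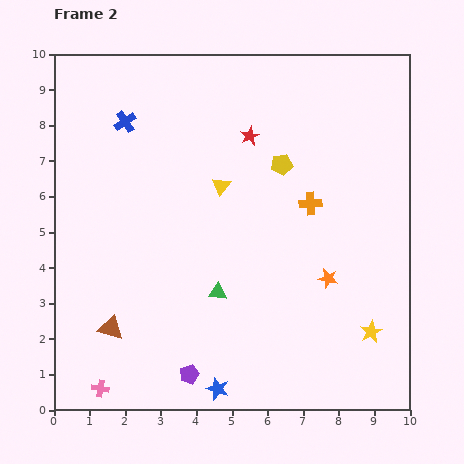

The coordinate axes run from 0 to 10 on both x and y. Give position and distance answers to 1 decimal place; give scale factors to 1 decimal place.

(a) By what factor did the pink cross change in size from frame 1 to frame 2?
0.8×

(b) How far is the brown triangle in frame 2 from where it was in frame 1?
1.8

The brown triangle moved from (1.8, 0.5) to (1.6, 2.3), a distance of √(0.2² + 1.8²) ≈ 1.8.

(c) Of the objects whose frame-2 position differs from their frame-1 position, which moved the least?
the green triangle

(moved 0.4)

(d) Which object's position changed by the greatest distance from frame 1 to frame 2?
the orange cross

(moved 3.6; next 3.1)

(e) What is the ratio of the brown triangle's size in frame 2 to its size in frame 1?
1.3×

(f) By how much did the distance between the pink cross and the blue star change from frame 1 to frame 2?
-1.9

Distance in frame 1: 5.2. Distance in frame 2: 3.3.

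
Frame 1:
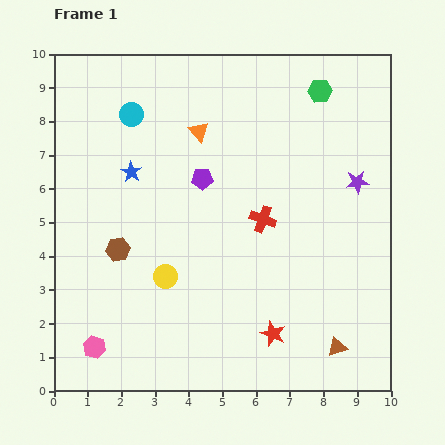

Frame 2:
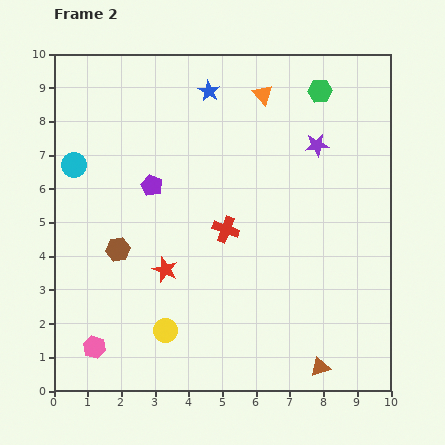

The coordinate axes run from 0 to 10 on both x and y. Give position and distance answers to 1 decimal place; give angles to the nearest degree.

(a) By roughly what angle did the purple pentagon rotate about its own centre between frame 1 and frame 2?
27° clockwise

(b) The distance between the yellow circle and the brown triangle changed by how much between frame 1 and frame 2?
-0.8

Distance in frame 1: 5.5. Distance in frame 2: 4.7.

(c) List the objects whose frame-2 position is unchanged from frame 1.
the pink hexagon, the brown hexagon, the green hexagon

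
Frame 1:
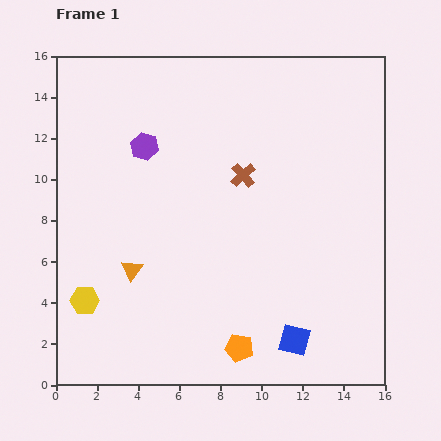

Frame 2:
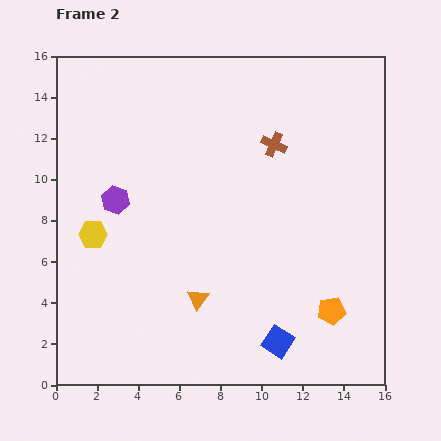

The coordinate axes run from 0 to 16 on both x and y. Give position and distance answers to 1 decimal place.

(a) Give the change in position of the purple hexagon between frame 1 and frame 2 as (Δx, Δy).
(-1.4, -2.6)

The purple hexagon was at (4.3, 11.6) in frame 1 and (2.9, 9.0) in frame 2.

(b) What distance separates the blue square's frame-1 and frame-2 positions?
0.8

The blue square moved from (11.6, 2.2) to (10.8, 2.1), a distance of √(0.8² + 0.1²) ≈ 0.8.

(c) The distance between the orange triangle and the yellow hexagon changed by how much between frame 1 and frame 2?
+3.3

Distance in frame 1: 2.7. Distance in frame 2: 6.0.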